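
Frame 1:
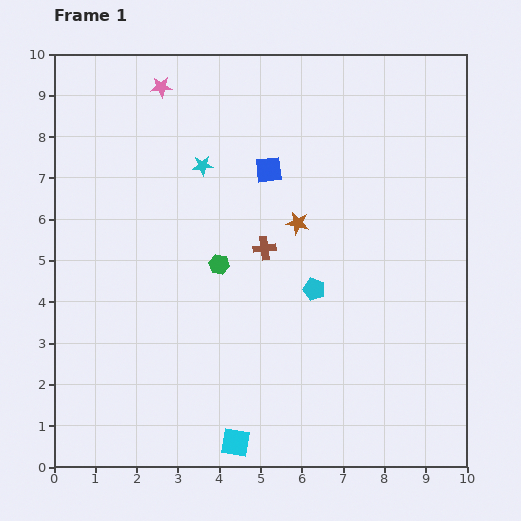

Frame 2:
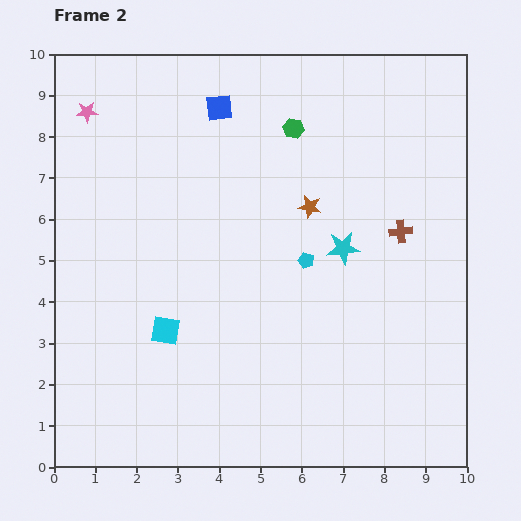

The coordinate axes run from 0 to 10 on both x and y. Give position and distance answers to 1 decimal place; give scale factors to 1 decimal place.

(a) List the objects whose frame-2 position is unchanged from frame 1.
none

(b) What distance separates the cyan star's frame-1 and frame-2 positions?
3.9

The cyan star moved from (3.6, 7.3) to (7.0, 5.3), a distance of √(3.4² + 2.0²) ≈ 3.9.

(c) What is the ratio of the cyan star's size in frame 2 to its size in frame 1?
1.6×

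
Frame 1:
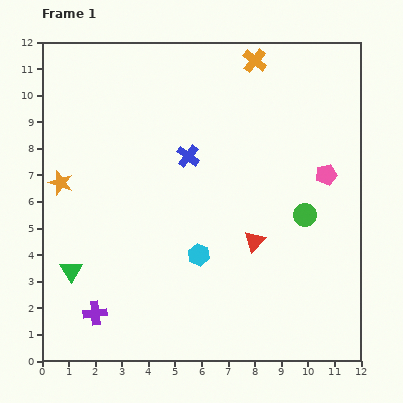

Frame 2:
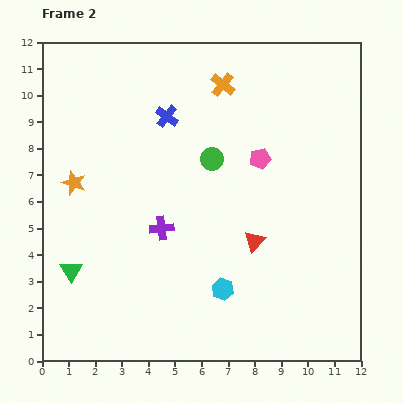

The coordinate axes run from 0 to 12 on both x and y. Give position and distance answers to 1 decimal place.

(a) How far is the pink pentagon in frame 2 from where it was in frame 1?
2.6

The pink pentagon moved from (10.7, 7.0) to (8.2, 7.6), a distance of √(2.5² + 0.6²) ≈ 2.6.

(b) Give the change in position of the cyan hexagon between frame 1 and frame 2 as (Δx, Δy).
(0.9, -1.3)

The cyan hexagon was at (5.9, 4.0) in frame 1 and (6.8, 2.7) in frame 2.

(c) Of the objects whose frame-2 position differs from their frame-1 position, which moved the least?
the orange star

(moved 0.5)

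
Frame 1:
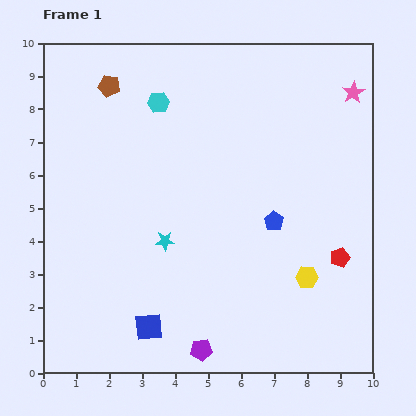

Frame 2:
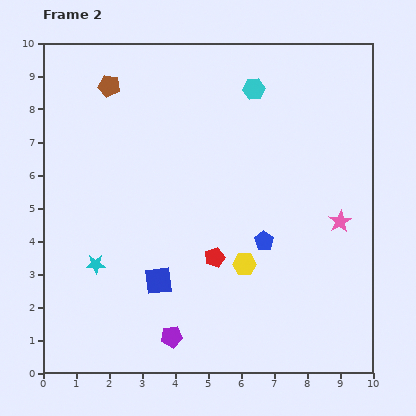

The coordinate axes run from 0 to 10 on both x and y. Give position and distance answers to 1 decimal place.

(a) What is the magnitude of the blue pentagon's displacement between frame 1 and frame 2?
0.7

The blue pentagon moved from (7.0, 4.6) to (6.7, 4.0), a distance of √(0.3² + 0.6²) ≈ 0.7.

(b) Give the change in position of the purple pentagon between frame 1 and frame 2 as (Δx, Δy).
(-0.9, 0.4)

The purple pentagon was at (4.8, 0.7) in frame 1 and (3.9, 1.1) in frame 2.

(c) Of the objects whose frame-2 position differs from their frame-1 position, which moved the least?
the blue pentagon

(moved 0.7)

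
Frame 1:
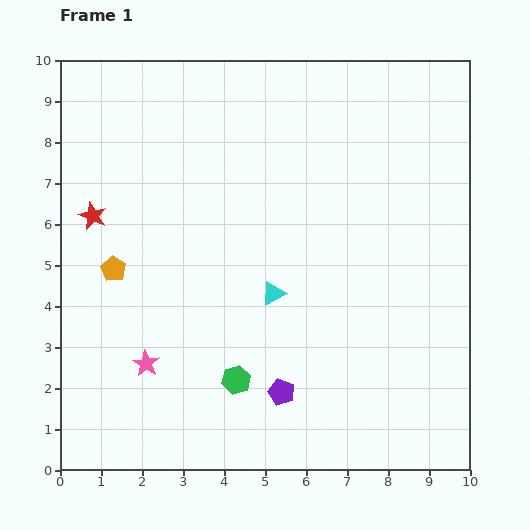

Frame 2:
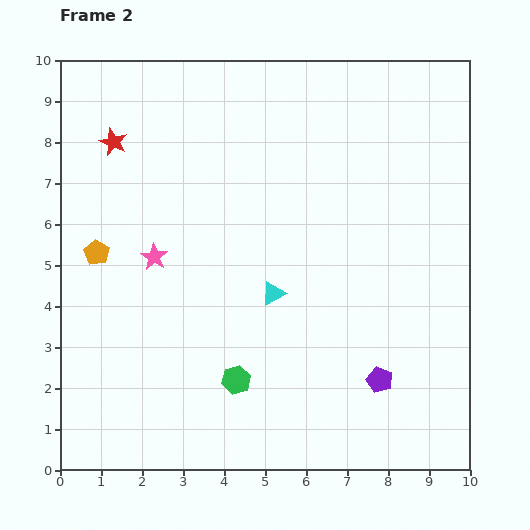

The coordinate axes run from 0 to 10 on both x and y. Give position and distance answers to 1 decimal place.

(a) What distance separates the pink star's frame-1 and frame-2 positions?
2.6

The pink star moved from (2.1, 2.6) to (2.3, 5.2), a distance of √(0.2² + 2.6²) ≈ 2.6.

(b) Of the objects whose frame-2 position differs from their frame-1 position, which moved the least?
the orange pentagon

(moved 0.6)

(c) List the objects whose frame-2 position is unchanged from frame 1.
the green hexagon, the cyan triangle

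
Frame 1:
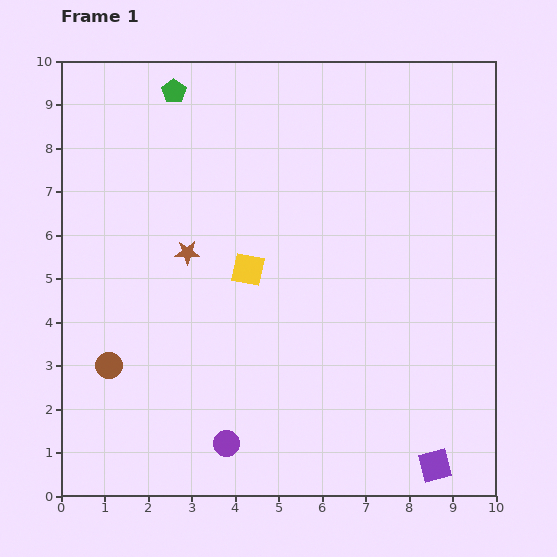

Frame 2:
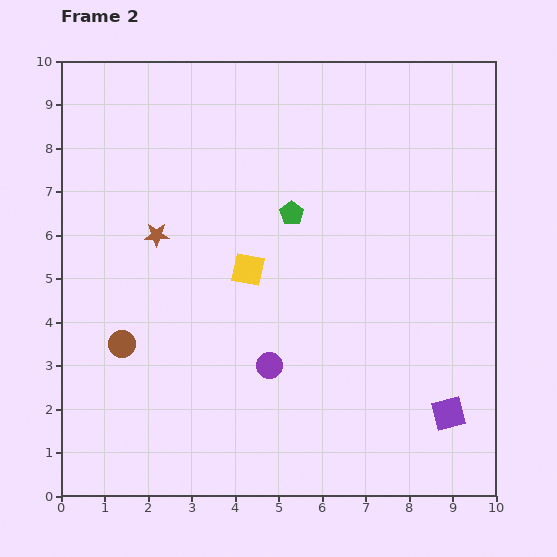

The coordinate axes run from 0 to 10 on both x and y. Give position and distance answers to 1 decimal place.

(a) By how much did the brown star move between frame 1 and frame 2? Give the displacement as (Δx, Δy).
(-0.7, 0.4)

The brown star was at (2.9, 5.6) in frame 1 and (2.2, 6.0) in frame 2.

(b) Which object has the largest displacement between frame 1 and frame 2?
the green pentagon

(moved 3.9; next 2.1)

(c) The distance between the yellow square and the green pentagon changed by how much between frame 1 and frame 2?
-2.8

Distance in frame 1: 4.4. Distance in frame 2: 1.6.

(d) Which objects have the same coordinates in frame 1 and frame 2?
the yellow square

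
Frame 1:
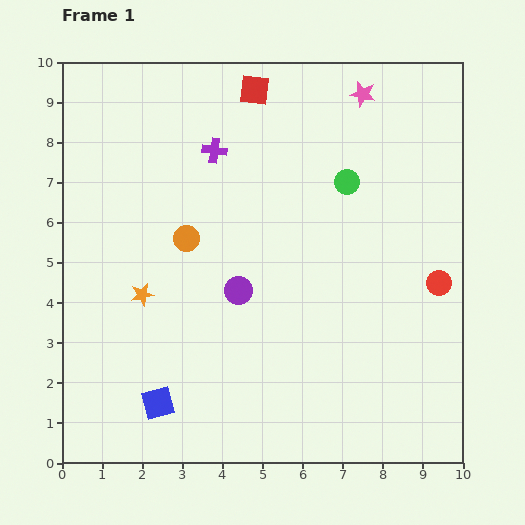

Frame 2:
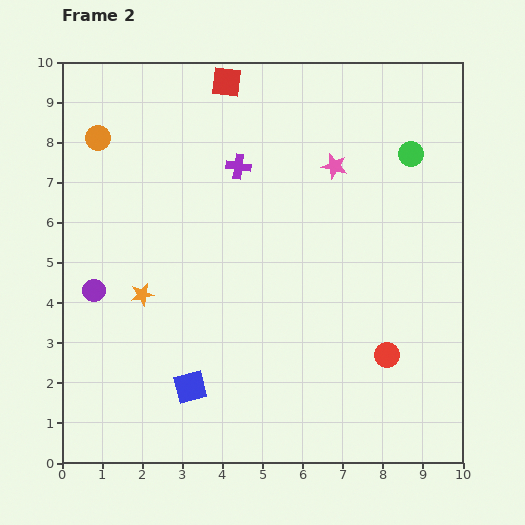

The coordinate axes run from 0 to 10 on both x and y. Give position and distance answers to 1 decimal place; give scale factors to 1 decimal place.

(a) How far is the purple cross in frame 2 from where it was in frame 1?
0.7

The purple cross moved from (3.8, 7.8) to (4.4, 7.4), a distance of √(0.6² + 0.4²) ≈ 0.7.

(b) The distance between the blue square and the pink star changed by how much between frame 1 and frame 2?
-2.6

Distance in frame 1: 9.2. Distance in frame 2: 6.6.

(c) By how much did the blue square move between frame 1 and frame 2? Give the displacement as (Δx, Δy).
(0.8, 0.4)

The blue square was at (2.4, 1.5) in frame 1 and (3.2, 1.9) in frame 2.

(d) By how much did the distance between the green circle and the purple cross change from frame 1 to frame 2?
+0.9

Distance in frame 1: 3.4. Distance in frame 2: 4.3.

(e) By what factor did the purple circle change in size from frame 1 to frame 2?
0.8×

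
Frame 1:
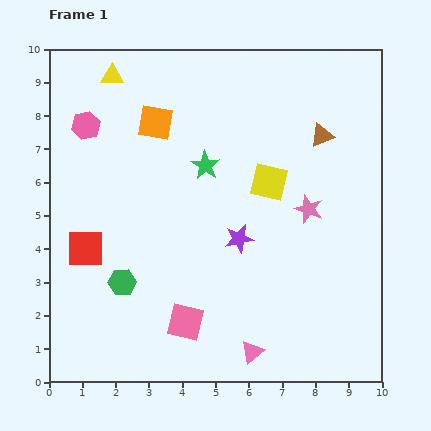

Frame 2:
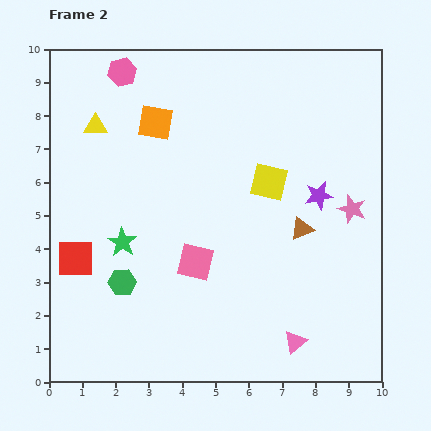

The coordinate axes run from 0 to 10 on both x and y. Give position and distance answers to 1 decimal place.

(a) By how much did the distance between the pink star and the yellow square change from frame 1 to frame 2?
+1.2

Distance in frame 1: 1.4. Distance in frame 2: 2.6.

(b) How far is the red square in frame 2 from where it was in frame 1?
0.4

The red square moved from (1.1, 4.0) to (0.8, 3.7), a distance of √(0.3² + 0.3²) ≈ 0.4.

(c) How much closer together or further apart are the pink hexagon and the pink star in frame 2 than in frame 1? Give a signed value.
+0.8

Distance in frame 1: 7.2. Distance in frame 2: 8.0.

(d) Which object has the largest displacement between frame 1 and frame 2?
the green star

(moved 3.4; next 2.9)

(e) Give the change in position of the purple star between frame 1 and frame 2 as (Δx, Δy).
(2.4, 1.3)

The purple star was at (5.7, 4.3) in frame 1 and (8.1, 5.6) in frame 2.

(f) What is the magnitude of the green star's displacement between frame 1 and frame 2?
3.4

The green star moved from (4.7, 6.5) to (2.2, 4.2), a distance of √(2.5² + 2.3²) ≈ 3.4.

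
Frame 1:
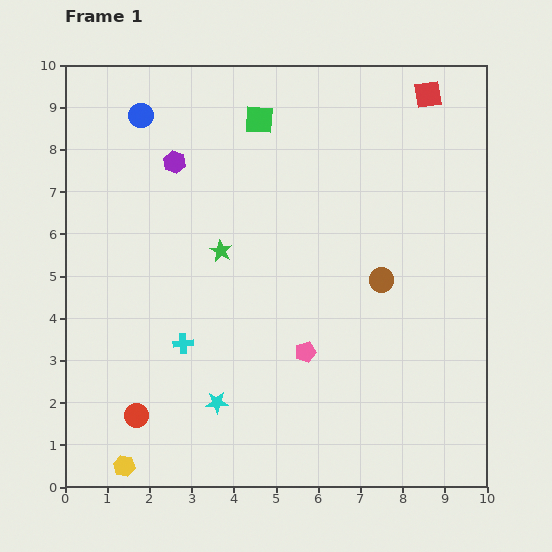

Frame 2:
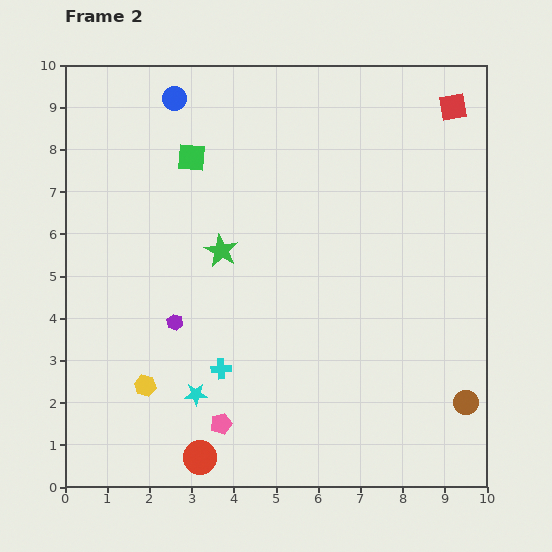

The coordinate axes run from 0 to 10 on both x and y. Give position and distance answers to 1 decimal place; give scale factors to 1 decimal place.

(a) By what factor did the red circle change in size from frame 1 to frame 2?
1.4×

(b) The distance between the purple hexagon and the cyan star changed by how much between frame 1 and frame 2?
-4.0

Distance in frame 1: 5.8. Distance in frame 2: 1.8.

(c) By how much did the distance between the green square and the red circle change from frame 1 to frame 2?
-0.5

Distance in frame 1: 7.6. Distance in frame 2: 7.1.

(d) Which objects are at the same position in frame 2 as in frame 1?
the green star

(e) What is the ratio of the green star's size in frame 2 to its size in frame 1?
1.5×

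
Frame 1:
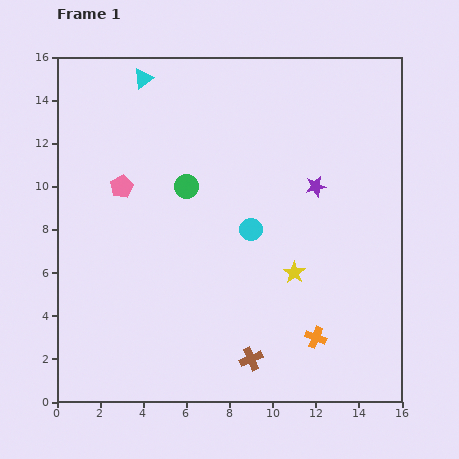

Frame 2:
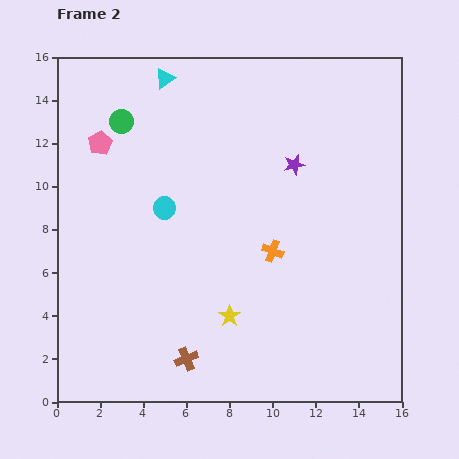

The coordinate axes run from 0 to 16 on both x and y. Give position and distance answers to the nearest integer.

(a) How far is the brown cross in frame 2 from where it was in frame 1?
3

The brown cross moved from (9, 2) to (6, 2), a distance of √(3² + 0²) ≈ 3.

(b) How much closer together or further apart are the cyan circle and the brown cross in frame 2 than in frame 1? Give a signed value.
+1

Distance in frame 1: 6. Distance in frame 2: 7.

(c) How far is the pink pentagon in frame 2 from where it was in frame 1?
2

The pink pentagon moved from (3, 10) to (2, 12), a distance of √(1² + 2²) ≈ 2.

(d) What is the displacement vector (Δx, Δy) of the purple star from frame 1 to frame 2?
(-1, 1)

The purple star was at (12, 10) in frame 1 and (11, 11) in frame 2.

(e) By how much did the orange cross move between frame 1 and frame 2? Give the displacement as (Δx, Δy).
(-2, 4)

The orange cross was at (12, 3) in frame 1 and (10, 7) in frame 2.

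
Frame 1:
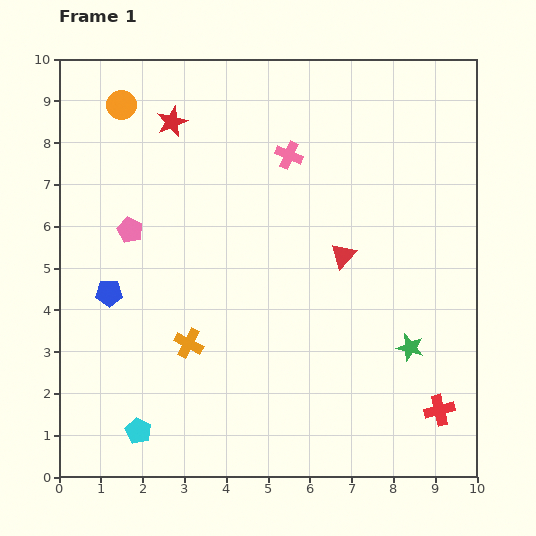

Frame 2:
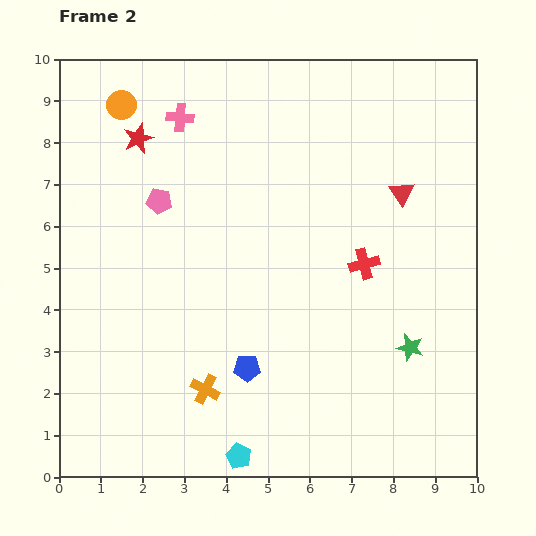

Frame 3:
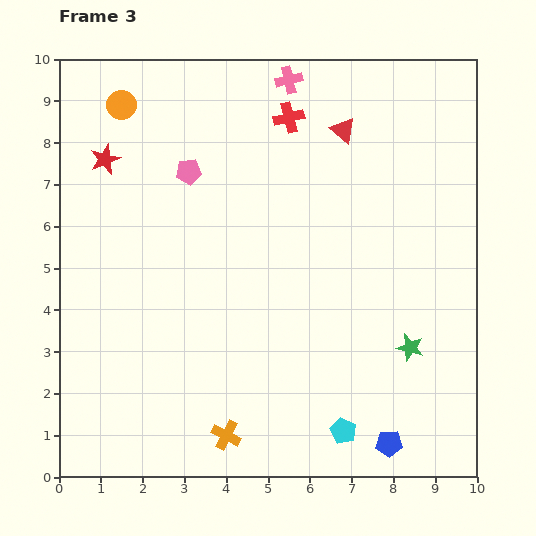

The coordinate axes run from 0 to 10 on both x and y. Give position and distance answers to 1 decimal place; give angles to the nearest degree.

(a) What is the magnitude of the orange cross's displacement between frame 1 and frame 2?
1.2

The orange cross moved from (3.1, 3.2) to (3.5, 2.1), a distance of √(0.4² + 1.1²) ≈ 1.2.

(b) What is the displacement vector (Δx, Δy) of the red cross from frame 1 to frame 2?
(-1.8, 3.5)

The red cross was at (9.1, 1.6) in frame 1 and (7.3, 5.1) in frame 2.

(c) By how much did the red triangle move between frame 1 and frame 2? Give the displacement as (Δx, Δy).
(1.4, 1.5)

The red triangle was at (6.8, 5.3) in frame 1 and (8.2, 6.8) in frame 2.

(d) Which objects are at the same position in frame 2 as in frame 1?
the green star, the orange circle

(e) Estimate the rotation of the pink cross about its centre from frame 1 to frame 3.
37° counter-clockwise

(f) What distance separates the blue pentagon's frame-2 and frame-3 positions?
3.8

The blue pentagon moved from (4.5, 2.6) to (7.9, 0.8), a distance of √(3.4² + 1.8²) ≈ 3.8.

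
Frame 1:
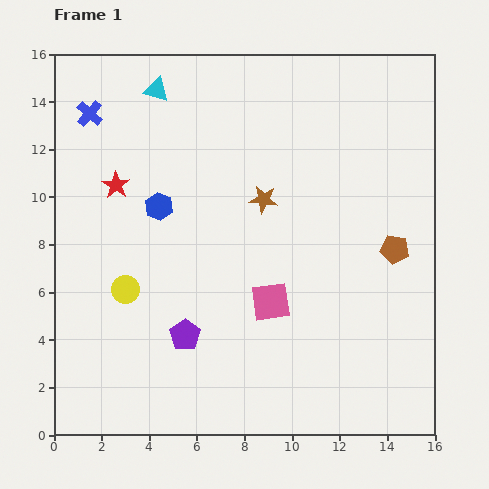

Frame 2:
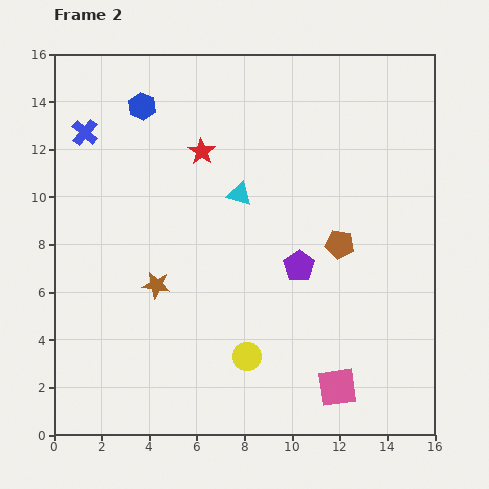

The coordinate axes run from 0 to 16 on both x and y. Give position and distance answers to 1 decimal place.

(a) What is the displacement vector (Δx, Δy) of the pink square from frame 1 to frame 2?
(2.8, -3.6)

The pink square was at (9.1, 5.6) in frame 1 and (11.9, 2.0) in frame 2.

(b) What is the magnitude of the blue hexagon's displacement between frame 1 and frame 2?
4.3

The blue hexagon moved from (4.4, 9.6) to (3.7, 13.8), a distance of √(0.7² + 4.2²) ≈ 4.3.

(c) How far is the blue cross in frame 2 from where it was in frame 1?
0.8

The blue cross moved from (1.5, 13.5) to (1.3, 12.7), a distance of √(0.2² + 0.8²) ≈ 0.8.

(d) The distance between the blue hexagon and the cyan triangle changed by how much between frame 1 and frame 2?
+0.6

Distance in frame 1: 4.9. Distance in frame 2: 5.5.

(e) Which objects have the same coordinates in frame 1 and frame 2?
none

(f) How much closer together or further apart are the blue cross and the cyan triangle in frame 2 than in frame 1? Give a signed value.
+4.0

Distance in frame 1: 3.0. Distance in frame 2: 7.0.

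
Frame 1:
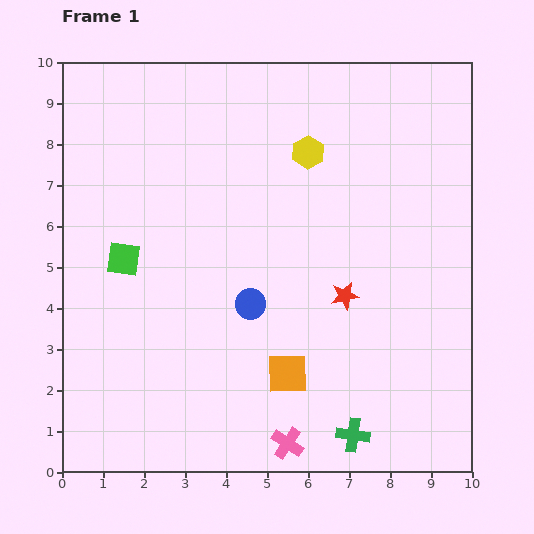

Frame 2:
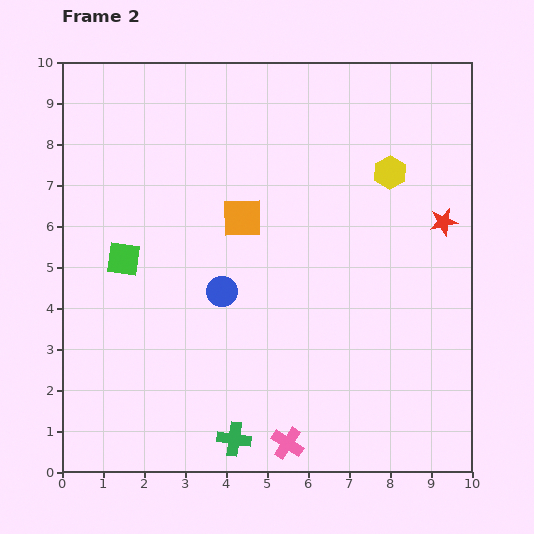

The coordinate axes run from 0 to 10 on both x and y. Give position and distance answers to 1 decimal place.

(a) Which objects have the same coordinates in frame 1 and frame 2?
the green square, the pink cross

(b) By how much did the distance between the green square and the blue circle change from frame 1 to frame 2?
-0.8

Distance in frame 1: 3.3. Distance in frame 2: 2.5.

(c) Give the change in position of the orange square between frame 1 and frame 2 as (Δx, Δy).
(-1.1, 3.8)

The orange square was at (5.5, 2.4) in frame 1 and (4.4, 6.2) in frame 2.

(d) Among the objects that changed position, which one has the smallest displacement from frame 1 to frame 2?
the blue circle

(moved 0.8)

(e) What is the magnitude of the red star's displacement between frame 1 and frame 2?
3.0

The red star moved from (6.9, 4.3) to (9.3, 6.1), a distance of √(2.4² + 1.8²) ≈ 3.0.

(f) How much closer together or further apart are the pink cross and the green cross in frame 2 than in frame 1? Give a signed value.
-0.3

Distance in frame 1: 1.6. Distance in frame 2: 1.3.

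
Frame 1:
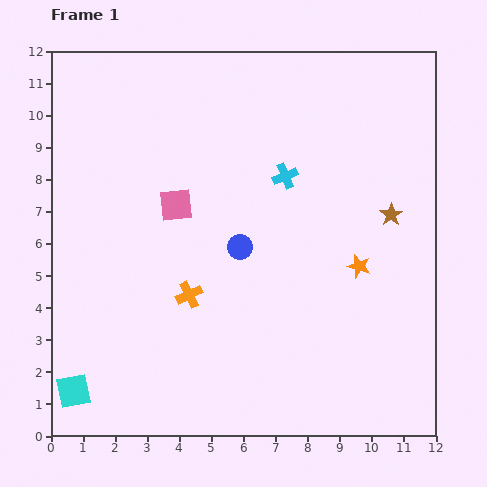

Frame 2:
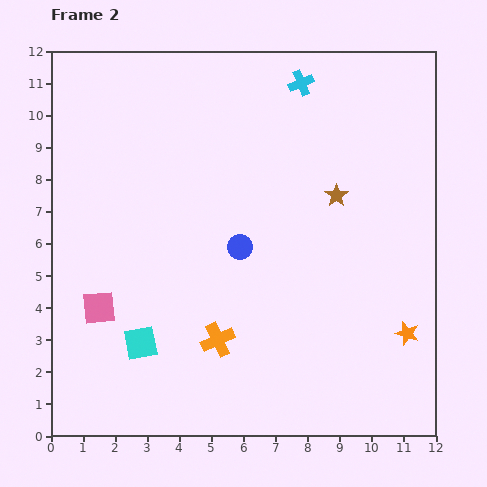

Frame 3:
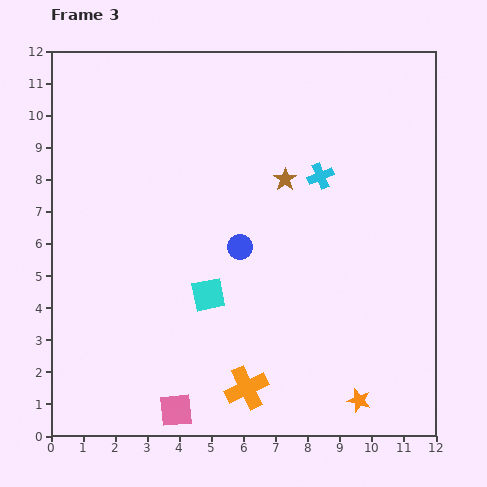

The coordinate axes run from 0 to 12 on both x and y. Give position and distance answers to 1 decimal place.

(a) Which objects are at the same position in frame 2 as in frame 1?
the blue circle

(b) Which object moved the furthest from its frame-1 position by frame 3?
the pink square

(moved 6.4; next 5.2)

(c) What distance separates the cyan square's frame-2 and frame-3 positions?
2.6

The cyan square moved from (2.8, 2.9) to (4.9, 4.4), a distance of √(2.1² + 1.5²) ≈ 2.6.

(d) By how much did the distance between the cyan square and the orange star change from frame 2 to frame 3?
-2.6

Distance in frame 2: 8.3. Distance in frame 3: 5.7.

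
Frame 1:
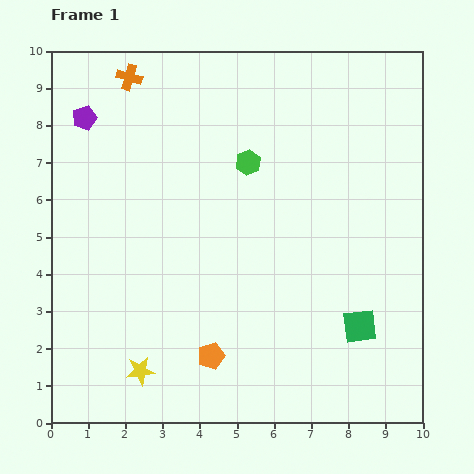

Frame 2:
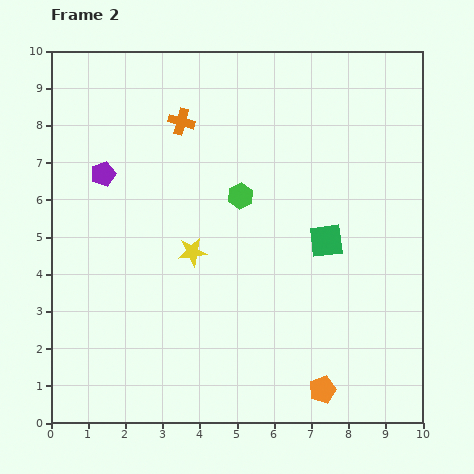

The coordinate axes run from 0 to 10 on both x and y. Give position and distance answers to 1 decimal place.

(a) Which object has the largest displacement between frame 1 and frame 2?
the yellow star

(moved 3.5; next 3.1)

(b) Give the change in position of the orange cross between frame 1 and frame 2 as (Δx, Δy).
(1.4, -1.2)

The orange cross was at (2.1, 9.3) in frame 1 and (3.5, 8.1) in frame 2.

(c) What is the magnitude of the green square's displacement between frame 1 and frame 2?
2.5

The green square moved from (8.3, 2.6) to (7.4, 4.9), a distance of √(0.9² + 2.3²) ≈ 2.5.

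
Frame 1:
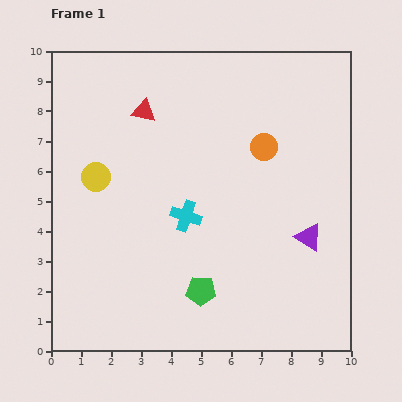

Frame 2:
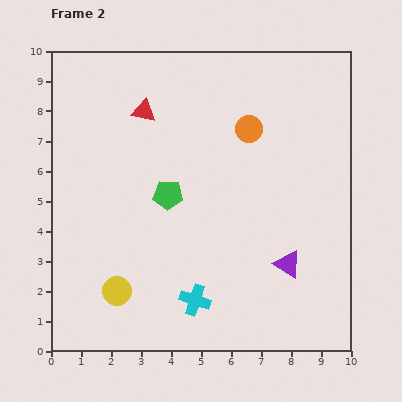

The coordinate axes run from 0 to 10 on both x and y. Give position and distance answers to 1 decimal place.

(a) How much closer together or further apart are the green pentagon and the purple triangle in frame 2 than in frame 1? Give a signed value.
+0.6

Distance in frame 1: 4.0. Distance in frame 2: 4.6.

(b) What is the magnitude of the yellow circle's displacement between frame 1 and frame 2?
3.9

The yellow circle moved from (1.5, 5.8) to (2.2, 2.0), a distance of √(0.7² + 3.8²) ≈ 3.9.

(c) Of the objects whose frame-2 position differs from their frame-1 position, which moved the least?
the orange circle

(moved 0.8)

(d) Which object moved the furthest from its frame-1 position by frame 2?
the yellow circle

(moved 3.9; next 3.4)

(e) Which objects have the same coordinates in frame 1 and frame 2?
the red triangle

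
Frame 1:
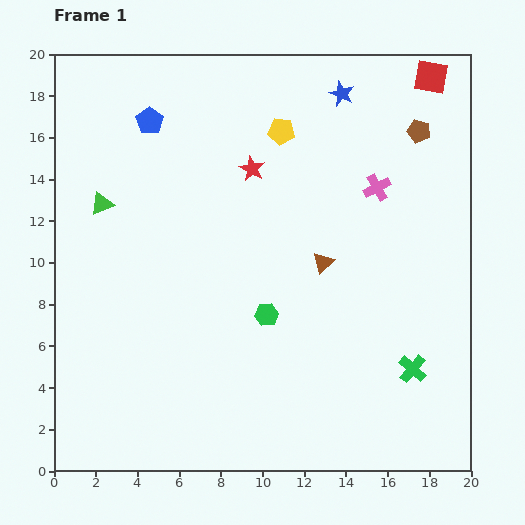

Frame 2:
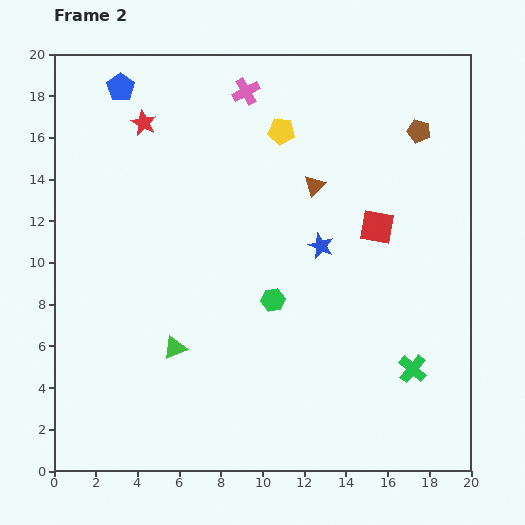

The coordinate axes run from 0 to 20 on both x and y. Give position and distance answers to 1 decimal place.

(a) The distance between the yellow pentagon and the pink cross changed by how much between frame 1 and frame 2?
-2.8

Distance in frame 1: 5.3. Distance in frame 2: 2.5.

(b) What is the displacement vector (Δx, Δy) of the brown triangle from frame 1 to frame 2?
(-0.4, 3.7)

The brown triangle was at (12.9, 10.0) in frame 1 and (12.5, 13.7) in frame 2.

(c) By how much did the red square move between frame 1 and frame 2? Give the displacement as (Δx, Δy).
(-2.6, -7.2)

The red square was at (18.1, 18.9) in frame 1 and (15.5, 11.7) in frame 2.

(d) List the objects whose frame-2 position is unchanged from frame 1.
the yellow pentagon, the green cross, the brown pentagon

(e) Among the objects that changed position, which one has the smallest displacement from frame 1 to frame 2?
the green hexagon

(moved 0.8)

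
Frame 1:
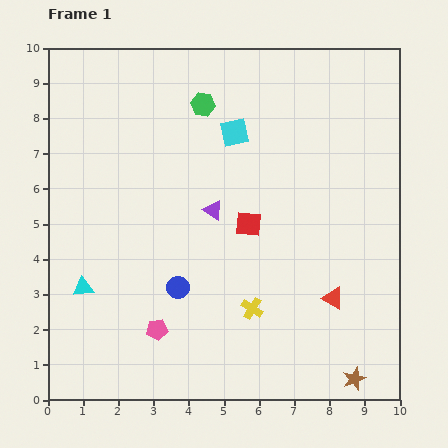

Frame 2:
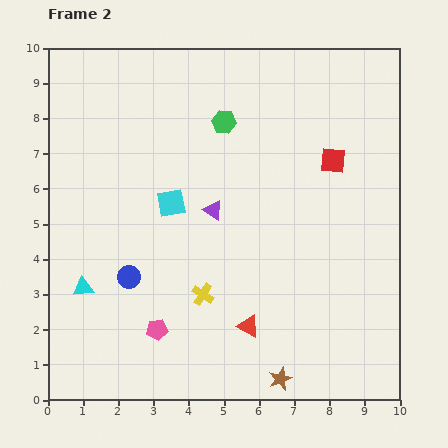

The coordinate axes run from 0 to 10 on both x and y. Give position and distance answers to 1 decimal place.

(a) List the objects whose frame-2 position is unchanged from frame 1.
the purple triangle, the cyan triangle, the pink pentagon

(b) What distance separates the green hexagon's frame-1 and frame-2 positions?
0.8

The green hexagon moved from (4.4, 8.4) to (5.0, 7.9), a distance of √(0.6² + 0.5²) ≈ 0.8.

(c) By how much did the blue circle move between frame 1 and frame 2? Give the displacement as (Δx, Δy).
(-1.4, 0.3)

The blue circle was at (3.7, 3.2) in frame 1 and (2.3, 3.5) in frame 2.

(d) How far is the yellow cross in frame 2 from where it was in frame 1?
1.5

The yellow cross moved from (5.8, 2.6) to (4.4, 3.0), a distance of √(1.4² + 0.4²) ≈ 1.5.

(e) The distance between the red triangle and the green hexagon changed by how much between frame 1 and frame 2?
-0.8

Distance in frame 1: 6.6. Distance in frame 2: 5.8.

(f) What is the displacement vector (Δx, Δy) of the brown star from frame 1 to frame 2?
(-2.1, 0.0)

The brown star was at (8.7, 0.6) in frame 1 and (6.6, 0.6) in frame 2.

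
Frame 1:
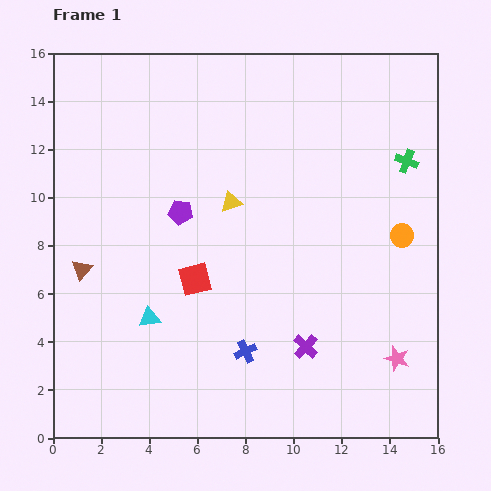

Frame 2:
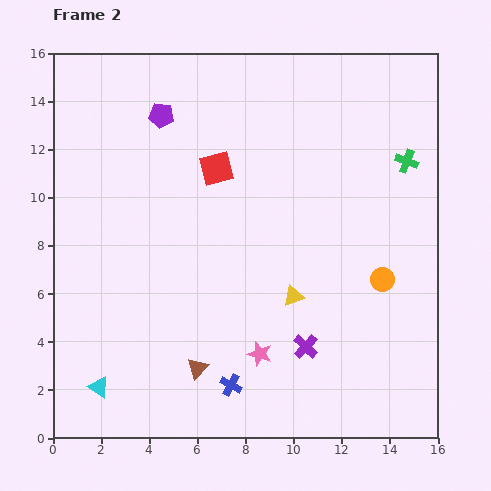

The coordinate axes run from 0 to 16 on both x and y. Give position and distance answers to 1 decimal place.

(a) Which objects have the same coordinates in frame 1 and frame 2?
the purple cross, the green cross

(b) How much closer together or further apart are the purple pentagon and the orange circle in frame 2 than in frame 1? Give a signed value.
+2.1

Distance in frame 1: 9.3. Distance in frame 2: 11.4.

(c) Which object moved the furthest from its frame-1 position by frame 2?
the brown triangle

(moved 6.3; next 5.7)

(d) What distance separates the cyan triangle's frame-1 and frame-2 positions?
3.6

The cyan triangle moved from (4.0, 5.0) to (1.9, 2.1), a distance of √(2.1² + 2.9²) ≈ 3.6.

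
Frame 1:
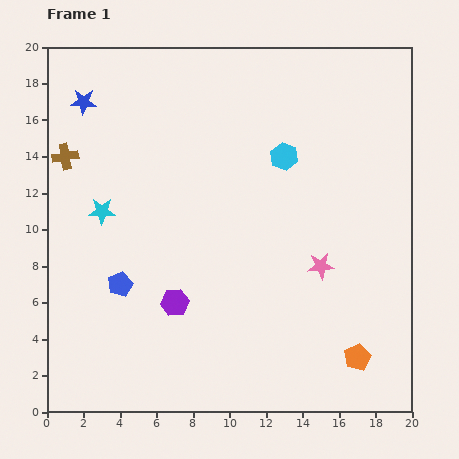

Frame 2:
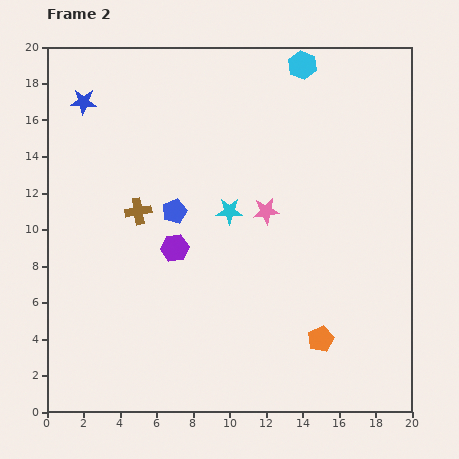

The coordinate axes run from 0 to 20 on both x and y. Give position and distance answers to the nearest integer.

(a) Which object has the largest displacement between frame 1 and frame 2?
the cyan star

(moved 7; next 5)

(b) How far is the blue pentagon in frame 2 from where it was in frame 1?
5

The blue pentagon moved from (4, 7) to (7, 11), a distance of √(3² + 4²) ≈ 5.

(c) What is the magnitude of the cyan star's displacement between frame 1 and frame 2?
7

The cyan star moved from (3, 11) to (10, 11), a distance of √(7² + 0²) ≈ 7.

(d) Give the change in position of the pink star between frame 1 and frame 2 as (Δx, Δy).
(-3, 3)

The pink star was at (15, 8) in frame 1 and (12, 11) in frame 2.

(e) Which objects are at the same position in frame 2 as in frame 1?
the blue star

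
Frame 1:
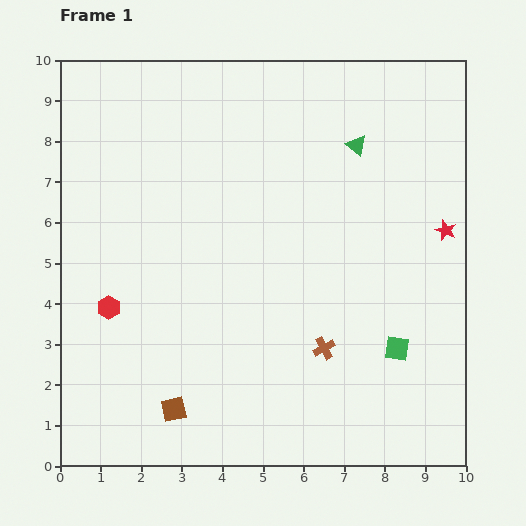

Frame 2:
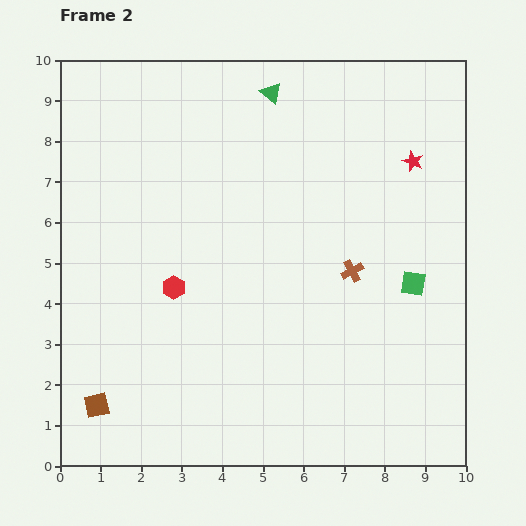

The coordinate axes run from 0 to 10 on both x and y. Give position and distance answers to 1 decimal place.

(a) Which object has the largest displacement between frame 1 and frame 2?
the green triangle

(moved 2.5; next 2.0)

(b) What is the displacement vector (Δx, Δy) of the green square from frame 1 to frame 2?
(0.4, 1.6)

The green square was at (8.3, 2.9) in frame 1 and (8.7, 4.5) in frame 2.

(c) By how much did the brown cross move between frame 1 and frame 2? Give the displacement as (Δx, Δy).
(0.7, 1.9)

The brown cross was at (6.5, 2.9) in frame 1 and (7.2, 4.8) in frame 2.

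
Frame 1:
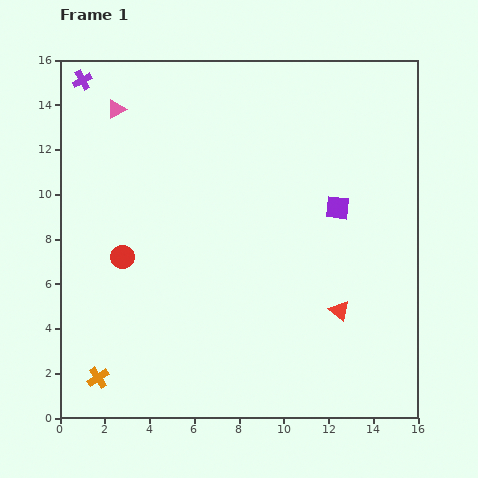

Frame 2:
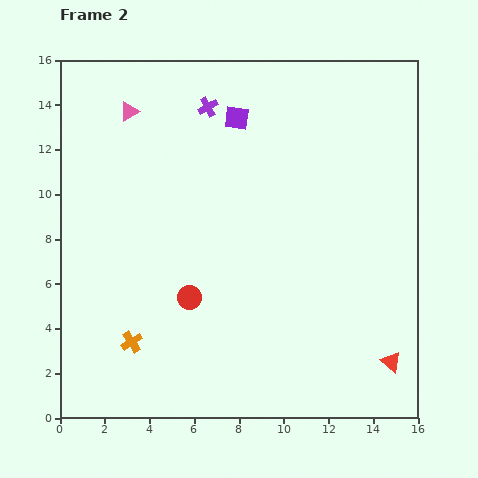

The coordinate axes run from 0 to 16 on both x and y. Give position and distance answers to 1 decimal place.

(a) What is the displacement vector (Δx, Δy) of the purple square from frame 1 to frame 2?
(-4.5, 4.0)

The purple square was at (12.4, 9.4) in frame 1 and (7.9, 13.4) in frame 2.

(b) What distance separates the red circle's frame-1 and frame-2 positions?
3.5

The red circle moved from (2.8, 7.2) to (5.8, 5.4), a distance of √(3.0² + 1.8²) ≈ 3.5.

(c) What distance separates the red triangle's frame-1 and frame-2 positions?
3.3

The red triangle moved from (12.5, 4.8) to (14.8, 2.5), a distance of √(2.3² + 2.3²) ≈ 3.3.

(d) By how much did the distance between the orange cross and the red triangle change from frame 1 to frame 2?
+0.4

Distance in frame 1: 11.2. Distance in frame 2: 11.6.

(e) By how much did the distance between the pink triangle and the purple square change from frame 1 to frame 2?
-6.0

Distance in frame 1: 10.8. Distance in frame 2: 4.8.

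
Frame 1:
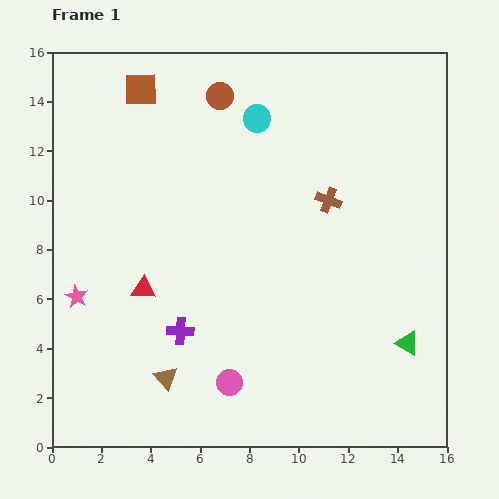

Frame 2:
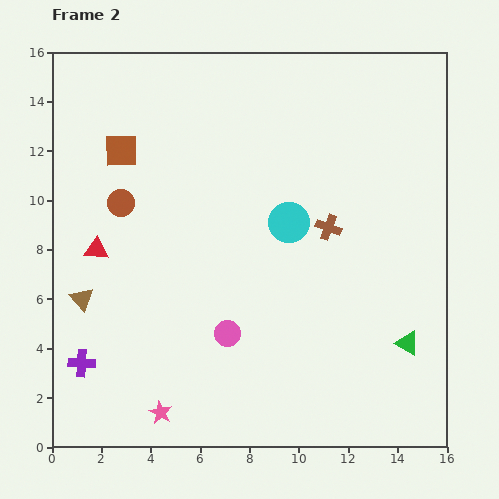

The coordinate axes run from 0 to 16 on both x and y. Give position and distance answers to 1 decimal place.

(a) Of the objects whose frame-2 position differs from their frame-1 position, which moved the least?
the brown cross

(moved 1.1)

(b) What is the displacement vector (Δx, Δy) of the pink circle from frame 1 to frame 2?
(-0.1, 2.0)

The pink circle was at (7.2, 2.6) in frame 1 and (7.1, 4.6) in frame 2.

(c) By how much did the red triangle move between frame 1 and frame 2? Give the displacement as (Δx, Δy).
(-1.9, 1.6)

The red triangle was at (3.7, 6.4) in frame 1 and (1.8, 8.0) in frame 2.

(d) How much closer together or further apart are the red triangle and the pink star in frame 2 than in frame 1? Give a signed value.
+4.4

Distance in frame 1: 2.7. Distance in frame 2: 7.1.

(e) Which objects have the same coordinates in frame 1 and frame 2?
the green triangle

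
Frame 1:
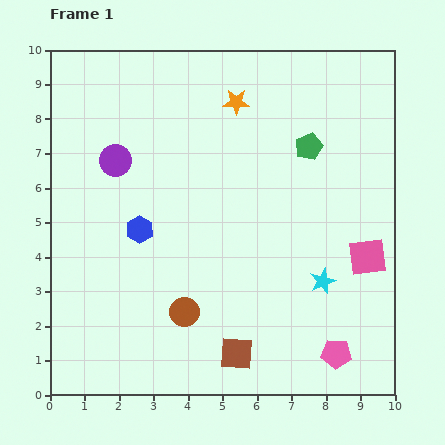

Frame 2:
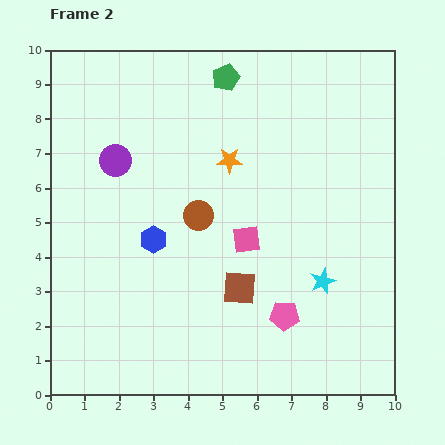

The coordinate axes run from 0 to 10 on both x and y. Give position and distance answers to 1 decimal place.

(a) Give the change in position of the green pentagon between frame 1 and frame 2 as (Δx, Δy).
(-2.4, 2.0)

The green pentagon was at (7.5, 7.2) in frame 1 and (5.1, 9.2) in frame 2.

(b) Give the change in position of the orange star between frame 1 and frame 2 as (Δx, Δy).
(-0.2, -1.7)

The orange star was at (5.4, 8.5) in frame 1 and (5.2, 6.8) in frame 2.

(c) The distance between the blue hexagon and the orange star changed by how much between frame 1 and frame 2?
-1.4

Distance in frame 1: 4.6. Distance in frame 2: 3.2.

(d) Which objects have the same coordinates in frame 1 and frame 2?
the cyan star, the purple circle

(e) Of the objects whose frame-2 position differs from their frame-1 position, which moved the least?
the blue hexagon

(moved 0.5)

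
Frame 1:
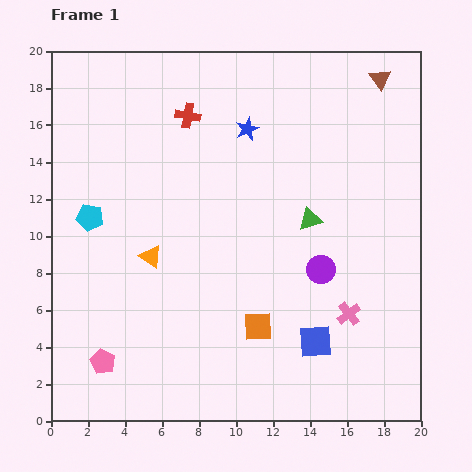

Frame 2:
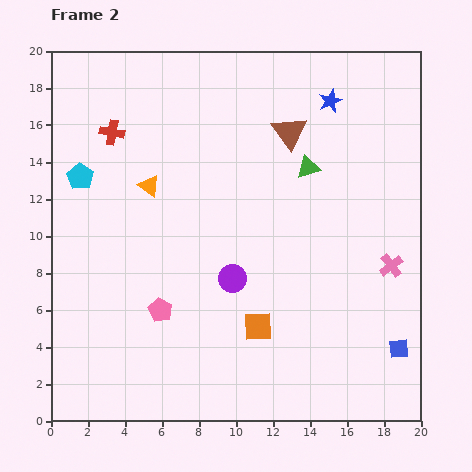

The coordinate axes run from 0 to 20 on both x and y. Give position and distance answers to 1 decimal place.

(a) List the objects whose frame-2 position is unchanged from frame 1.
the orange square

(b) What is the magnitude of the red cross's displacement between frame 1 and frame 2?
4.2

The red cross moved from (7.4, 16.5) to (3.3, 15.6), a distance of √(4.1² + 0.9²) ≈ 4.2.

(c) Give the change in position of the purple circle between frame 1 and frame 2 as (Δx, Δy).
(-4.8, -0.5)

The purple circle was at (14.6, 8.2) in frame 1 and (9.8, 7.7) in frame 2.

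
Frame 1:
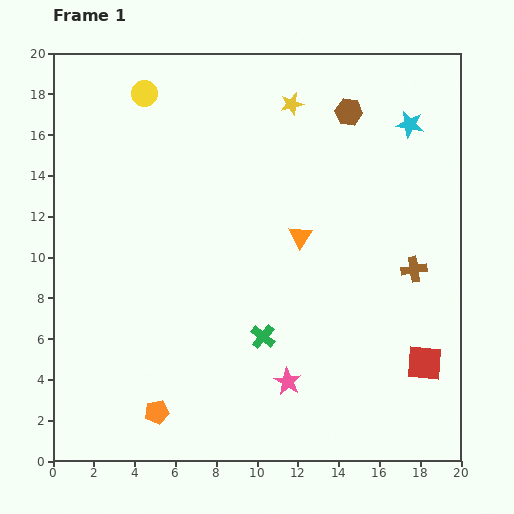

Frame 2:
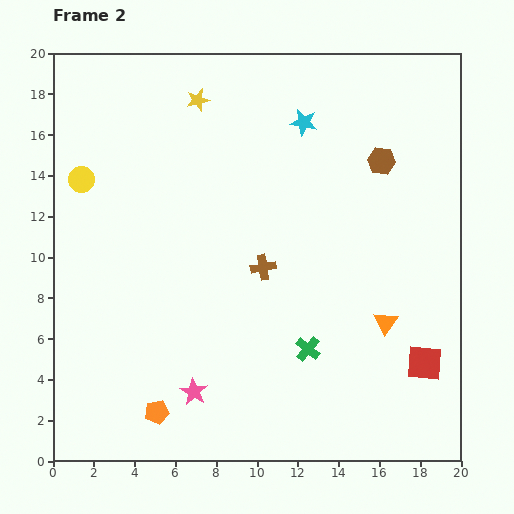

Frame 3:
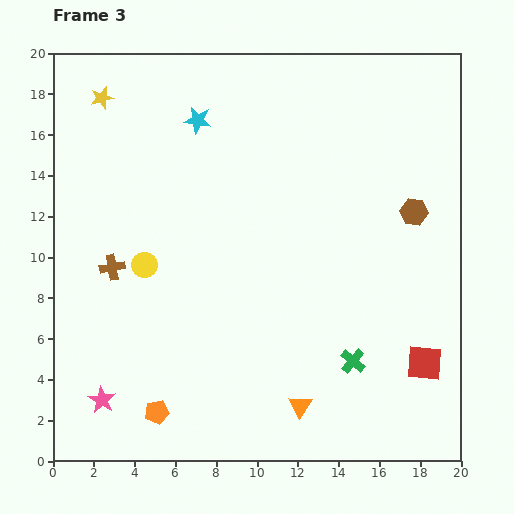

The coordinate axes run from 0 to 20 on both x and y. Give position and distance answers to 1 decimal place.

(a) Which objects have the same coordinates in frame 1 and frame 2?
the red square, the orange pentagon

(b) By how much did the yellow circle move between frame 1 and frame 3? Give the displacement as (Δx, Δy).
(0.0, -8.4)

The yellow circle was at (4.5, 18.0) in frame 1 and (4.5, 9.6) in frame 3.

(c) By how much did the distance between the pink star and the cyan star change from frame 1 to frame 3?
+0.5

Distance in frame 1: 14.0. Distance in frame 3: 14.5.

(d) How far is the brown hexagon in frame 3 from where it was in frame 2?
3.0

The brown hexagon moved from (16.1, 14.7) to (17.7, 12.2), a distance of √(1.6² + 2.5²) ≈ 3.0.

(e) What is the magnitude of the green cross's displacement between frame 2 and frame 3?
2.3

The green cross moved from (12.5, 5.5) to (14.7, 4.9), a distance of √(2.2² + 0.6²) ≈ 2.3.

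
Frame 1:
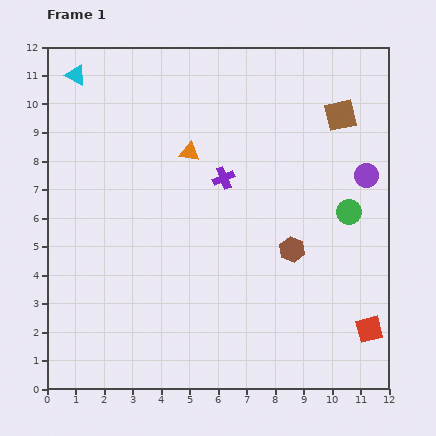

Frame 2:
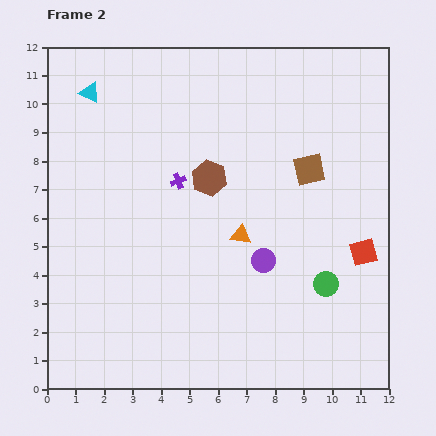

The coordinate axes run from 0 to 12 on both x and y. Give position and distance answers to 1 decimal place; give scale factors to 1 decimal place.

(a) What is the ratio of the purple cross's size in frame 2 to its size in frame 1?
0.7×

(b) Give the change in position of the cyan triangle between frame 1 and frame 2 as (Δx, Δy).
(0.5, -0.6)

The cyan triangle was at (1.0, 11.0) in frame 1 and (1.5, 10.4) in frame 2.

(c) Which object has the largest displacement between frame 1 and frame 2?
the purple circle

(moved 4.7; next 3.8)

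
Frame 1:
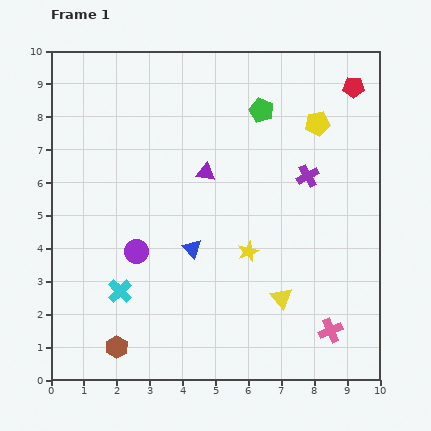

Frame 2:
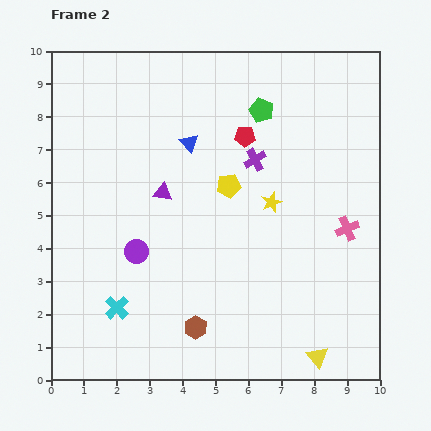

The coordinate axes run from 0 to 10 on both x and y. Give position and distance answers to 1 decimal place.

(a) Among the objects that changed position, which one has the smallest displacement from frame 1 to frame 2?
the cyan cross

(moved 0.5)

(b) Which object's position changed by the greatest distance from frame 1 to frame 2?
the red pentagon

(moved 3.6; next 3.3)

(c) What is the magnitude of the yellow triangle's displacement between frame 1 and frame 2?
2.1

The yellow triangle moved from (7.0, 2.5) to (8.1, 0.7), a distance of √(1.1² + 1.8²) ≈ 2.1.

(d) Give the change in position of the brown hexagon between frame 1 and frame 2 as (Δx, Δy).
(2.4, 0.6)

The brown hexagon was at (2.0, 1.0) in frame 1 and (4.4, 1.6) in frame 2.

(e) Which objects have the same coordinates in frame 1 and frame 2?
the purple circle, the green pentagon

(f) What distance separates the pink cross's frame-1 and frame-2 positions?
3.1

The pink cross moved from (8.5, 1.5) to (9.0, 4.6), a distance of √(0.5² + 3.1²) ≈ 3.1.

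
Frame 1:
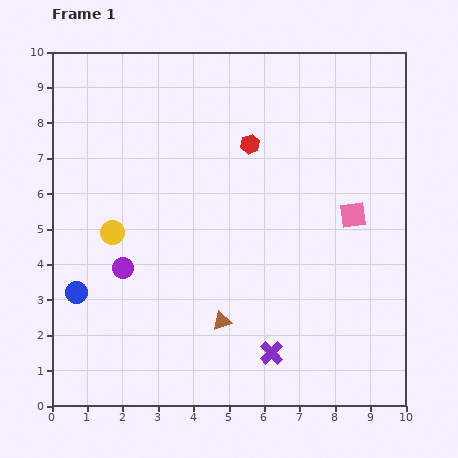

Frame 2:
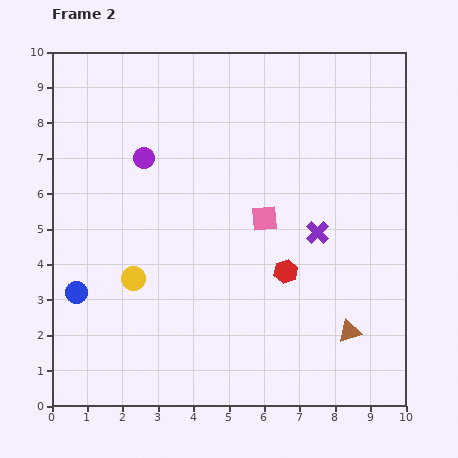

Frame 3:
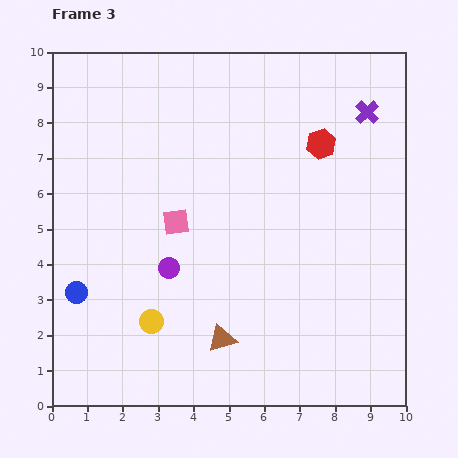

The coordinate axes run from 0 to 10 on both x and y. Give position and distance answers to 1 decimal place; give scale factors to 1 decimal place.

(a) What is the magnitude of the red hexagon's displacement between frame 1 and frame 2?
3.7

The red hexagon moved from (5.6, 7.4) to (6.6, 3.8), a distance of √(1.0² + 3.6²) ≈ 3.7.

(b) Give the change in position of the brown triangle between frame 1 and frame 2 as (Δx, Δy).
(3.6, -0.3)

The brown triangle was at (4.8, 2.4) in frame 1 and (8.4, 2.1) in frame 2.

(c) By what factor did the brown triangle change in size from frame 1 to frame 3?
1.5×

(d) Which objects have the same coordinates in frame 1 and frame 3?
the blue circle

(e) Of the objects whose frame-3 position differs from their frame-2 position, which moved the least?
the yellow circle

(moved 1.3)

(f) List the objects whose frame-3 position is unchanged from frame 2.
the blue circle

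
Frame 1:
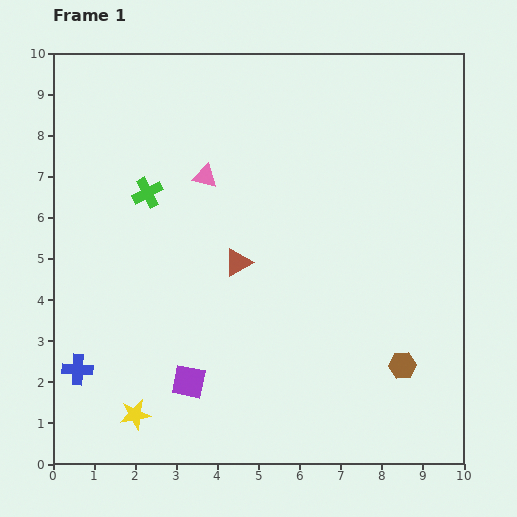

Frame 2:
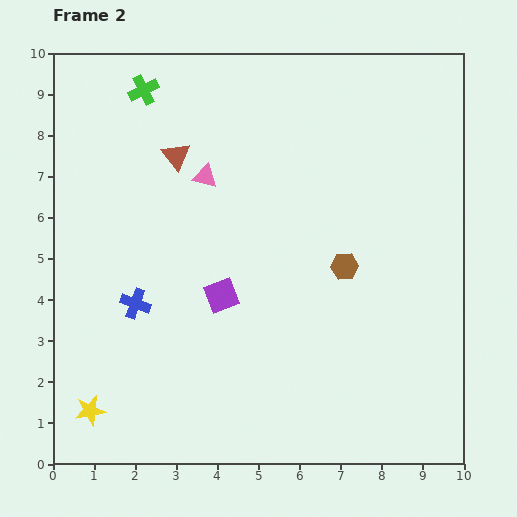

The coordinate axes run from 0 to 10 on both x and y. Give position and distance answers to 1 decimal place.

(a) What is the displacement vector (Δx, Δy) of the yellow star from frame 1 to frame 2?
(-1.1, 0.1)

The yellow star was at (2.0, 1.2) in frame 1 and (0.9, 1.3) in frame 2.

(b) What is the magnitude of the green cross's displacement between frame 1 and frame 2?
2.5

The green cross moved from (2.3, 6.6) to (2.2, 9.1), a distance of √(0.1² + 2.5²) ≈ 2.5.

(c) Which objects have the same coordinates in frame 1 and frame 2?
the pink triangle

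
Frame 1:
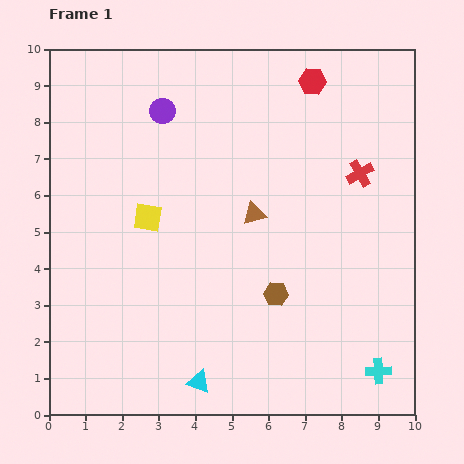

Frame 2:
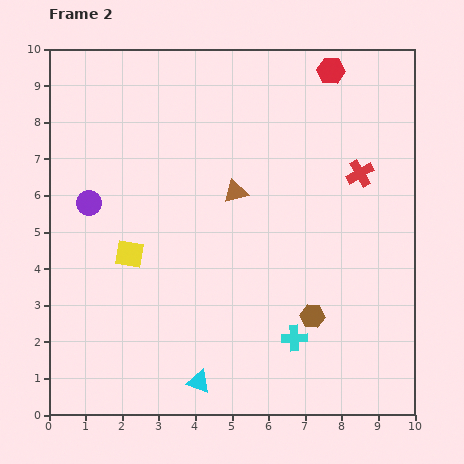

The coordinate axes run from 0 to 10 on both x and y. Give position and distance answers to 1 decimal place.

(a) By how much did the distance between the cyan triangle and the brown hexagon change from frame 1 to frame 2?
+0.4

Distance in frame 1: 3.2. Distance in frame 2: 3.6.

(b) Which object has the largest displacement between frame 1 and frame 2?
the purple circle

(moved 3.2; next 2.5)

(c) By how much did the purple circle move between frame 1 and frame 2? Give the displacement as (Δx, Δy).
(-2.0, -2.5)

The purple circle was at (3.1, 8.3) in frame 1 and (1.1, 5.8) in frame 2.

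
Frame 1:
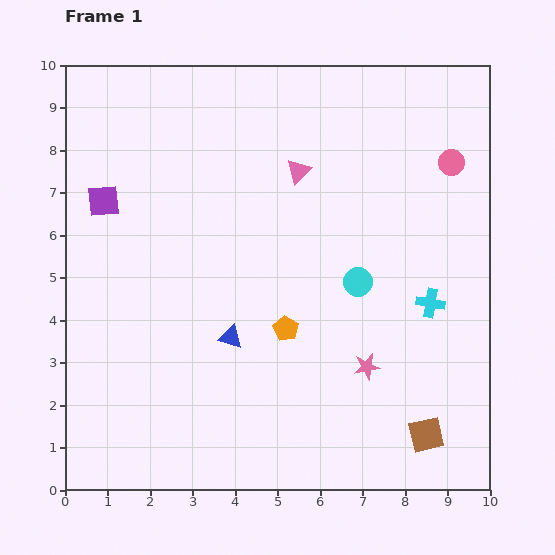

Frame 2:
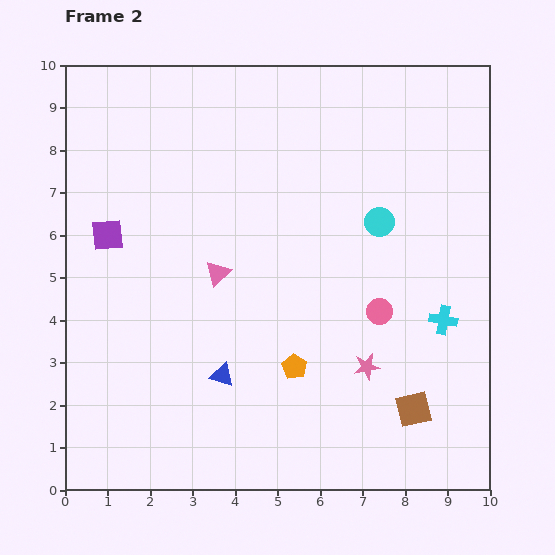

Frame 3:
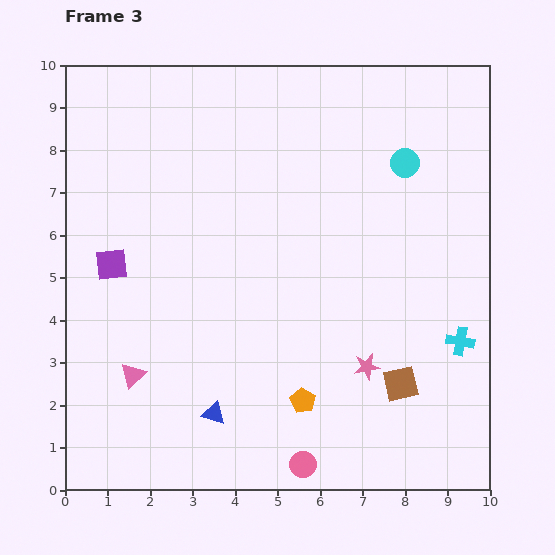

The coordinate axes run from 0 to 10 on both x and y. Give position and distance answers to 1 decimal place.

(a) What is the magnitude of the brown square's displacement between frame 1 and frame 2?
0.7

The brown square moved from (8.5, 1.3) to (8.2, 1.9), a distance of √(0.3² + 0.6²) ≈ 0.7.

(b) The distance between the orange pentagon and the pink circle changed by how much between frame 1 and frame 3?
-4.0

Distance in frame 1: 5.5. Distance in frame 3: 1.5.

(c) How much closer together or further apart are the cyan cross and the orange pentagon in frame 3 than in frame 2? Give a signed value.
+0.3

Distance in frame 2: 3.7. Distance in frame 3: 4.0.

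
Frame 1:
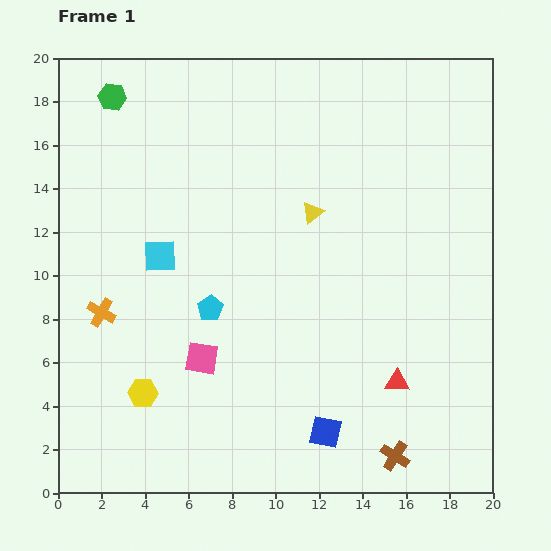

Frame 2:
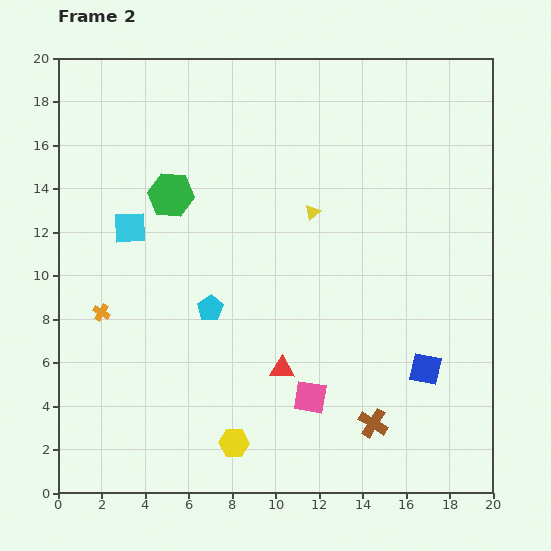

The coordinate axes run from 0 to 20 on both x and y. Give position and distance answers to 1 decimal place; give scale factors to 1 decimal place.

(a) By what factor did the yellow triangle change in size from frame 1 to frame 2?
0.7×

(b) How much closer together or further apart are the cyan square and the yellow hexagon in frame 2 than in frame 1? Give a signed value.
+4.6

Distance in frame 1: 6.4. Distance in frame 2: 11.0.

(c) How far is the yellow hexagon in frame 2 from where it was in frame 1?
4.8

The yellow hexagon moved from (3.9, 4.6) to (8.1, 2.3), a distance of √(4.2² + 2.3²) ≈ 4.8.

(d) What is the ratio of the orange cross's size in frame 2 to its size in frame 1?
0.6×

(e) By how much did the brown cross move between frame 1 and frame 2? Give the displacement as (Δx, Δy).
(-1.0, 1.5)

The brown cross was at (15.5, 1.7) in frame 1 and (14.5, 3.2) in frame 2.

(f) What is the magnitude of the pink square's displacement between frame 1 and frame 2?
5.3

The pink square moved from (6.6, 6.2) to (11.6, 4.4), a distance of √(5.0² + 1.8²) ≈ 5.3.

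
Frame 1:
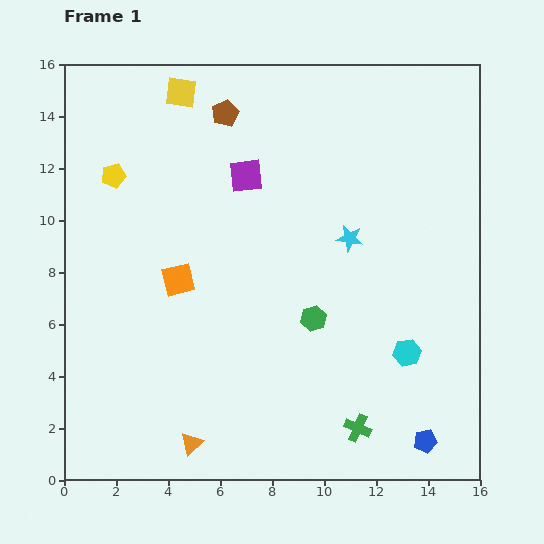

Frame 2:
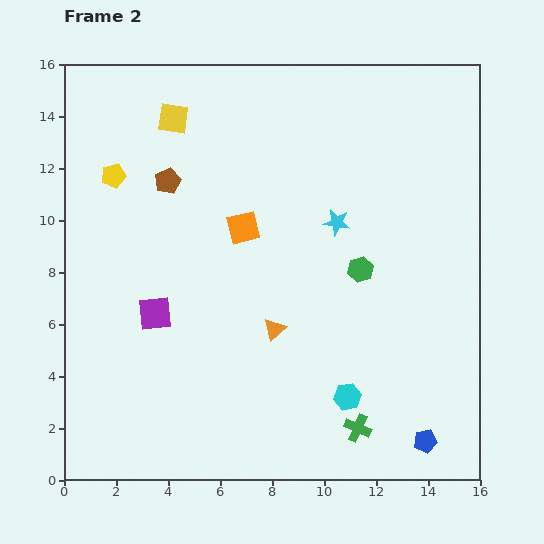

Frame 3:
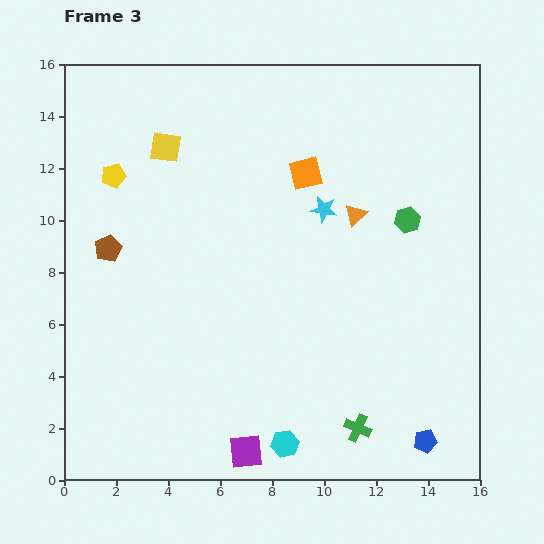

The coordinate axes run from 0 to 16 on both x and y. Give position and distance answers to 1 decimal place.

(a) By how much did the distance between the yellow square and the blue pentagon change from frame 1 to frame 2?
-0.7

Distance in frame 1: 16.4. Distance in frame 2: 15.7.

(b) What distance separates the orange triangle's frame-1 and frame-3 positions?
10.8

The orange triangle moved from (4.9, 1.4) to (11.2, 10.2), a distance of √(6.3² + 8.8²) ≈ 10.8.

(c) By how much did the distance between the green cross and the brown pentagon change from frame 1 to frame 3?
-1.3

Distance in frame 1: 13.1. Distance in frame 3: 11.8.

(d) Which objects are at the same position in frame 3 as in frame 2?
the green cross, the blue pentagon, the yellow pentagon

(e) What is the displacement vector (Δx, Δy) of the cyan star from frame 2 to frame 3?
(-0.5, 0.5)

The cyan star was at (10.5, 9.9) in frame 2 and (10.0, 10.4) in frame 3.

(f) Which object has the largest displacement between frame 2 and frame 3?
the purple square

(moved 6.4; next 5.4)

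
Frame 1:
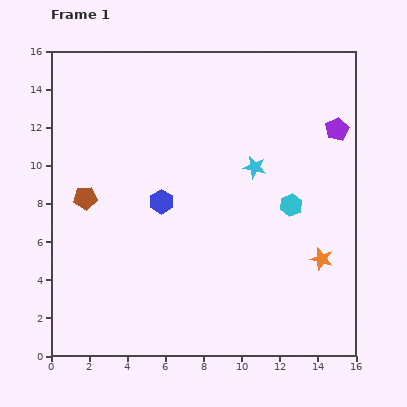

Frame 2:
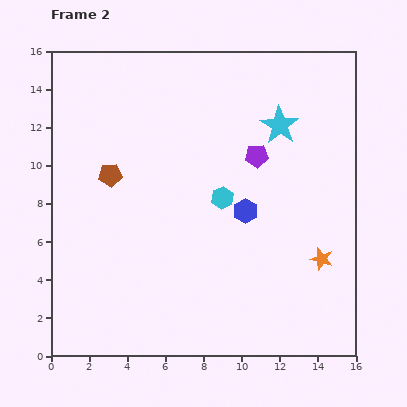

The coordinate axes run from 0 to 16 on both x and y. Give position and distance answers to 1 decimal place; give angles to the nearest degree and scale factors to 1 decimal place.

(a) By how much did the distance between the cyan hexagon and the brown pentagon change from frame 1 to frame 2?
-4.8

Distance in frame 1: 10.8. Distance in frame 2: 6.0.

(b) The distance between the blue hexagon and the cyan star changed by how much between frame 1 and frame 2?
-0.4

Distance in frame 1: 5.2. Distance in frame 2: 4.8.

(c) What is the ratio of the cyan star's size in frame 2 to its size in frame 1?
1.7×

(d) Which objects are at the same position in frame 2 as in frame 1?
the orange star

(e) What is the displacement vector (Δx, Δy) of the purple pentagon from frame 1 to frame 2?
(-4.2, -1.4)

The purple pentagon was at (15.0, 11.9) in frame 1 and (10.8, 10.5) in frame 2.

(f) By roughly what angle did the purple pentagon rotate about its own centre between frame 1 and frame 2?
23° clockwise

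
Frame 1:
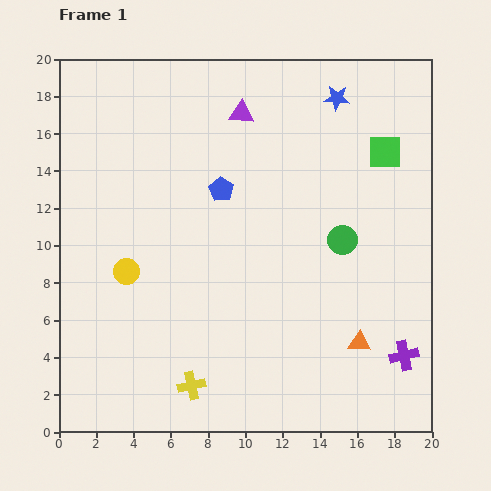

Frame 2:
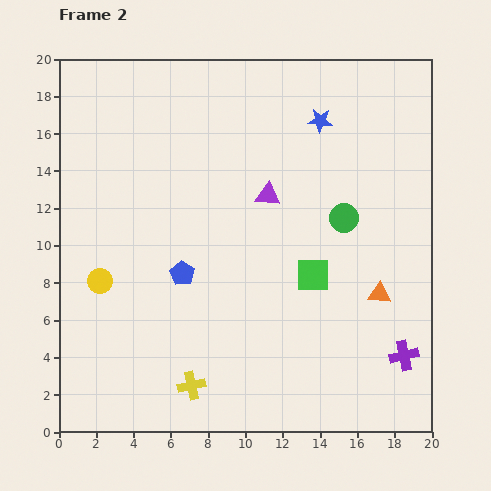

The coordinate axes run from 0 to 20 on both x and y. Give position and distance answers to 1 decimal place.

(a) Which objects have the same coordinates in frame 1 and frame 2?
the yellow cross, the purple cross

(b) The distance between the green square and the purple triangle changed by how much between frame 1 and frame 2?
-3.1

Distance in frame 1: 8.0. Distance in frame 2: 4.9.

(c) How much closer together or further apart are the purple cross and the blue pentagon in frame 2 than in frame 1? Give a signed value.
-0.5

Distance in frame 1: 13.2. Distance in frame 2: 12.7.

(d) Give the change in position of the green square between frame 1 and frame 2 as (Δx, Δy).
(-3.9, -6.6)

The green square was at (17.5, 15.0) in frame 1 and (13.6, 8.4) in frame 2.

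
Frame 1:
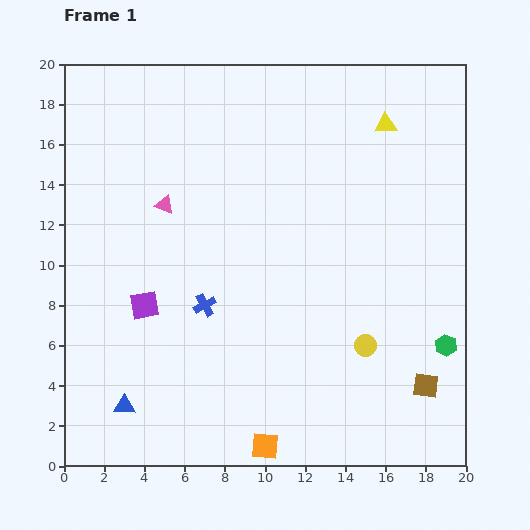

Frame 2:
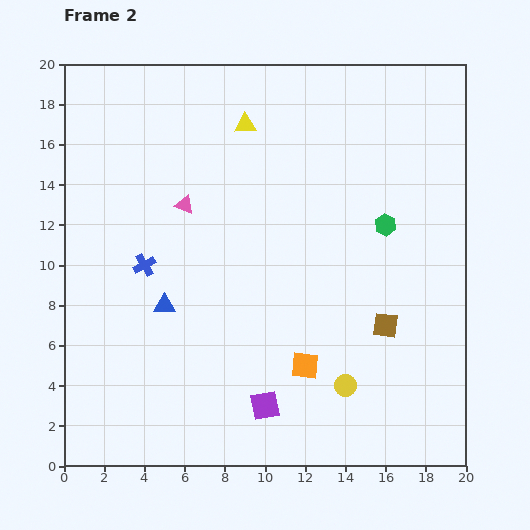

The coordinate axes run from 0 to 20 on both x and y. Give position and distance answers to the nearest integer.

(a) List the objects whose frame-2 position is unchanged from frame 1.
none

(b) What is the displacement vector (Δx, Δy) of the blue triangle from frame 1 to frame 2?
(2, 5)

The blue triangle was at (3, 3) in frame 1 and (5, 8) in frame 2.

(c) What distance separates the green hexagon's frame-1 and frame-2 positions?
7

The green hexagon moved from (19, 6) to (16, 12), a distance of √(3² + 6²) ≈ 7.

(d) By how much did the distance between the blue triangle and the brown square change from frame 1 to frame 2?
-4

Distance in frame 1: 15. Distance in frame 2: 11.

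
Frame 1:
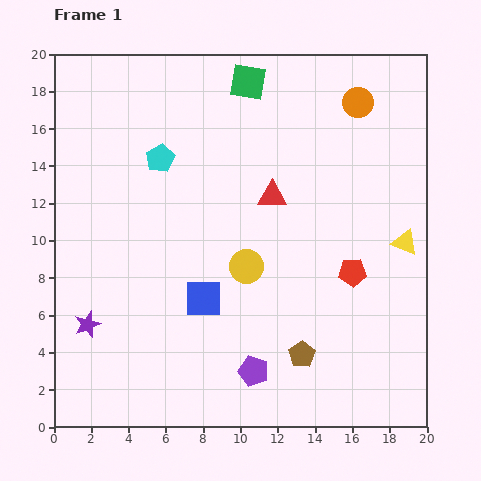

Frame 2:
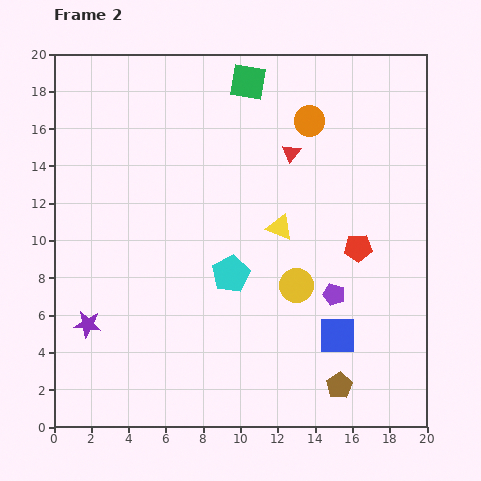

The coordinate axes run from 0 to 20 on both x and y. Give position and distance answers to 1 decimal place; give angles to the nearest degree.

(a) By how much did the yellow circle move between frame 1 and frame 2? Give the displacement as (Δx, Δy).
(2.7, -1.0)

The yellow circle was at (10.3, 8.6) in frame 1 and (13.0, 7.6) in frame 2.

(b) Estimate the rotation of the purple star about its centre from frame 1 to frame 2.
29° clockwise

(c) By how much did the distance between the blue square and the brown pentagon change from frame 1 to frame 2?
-3.4

Distance in frame 1: 6.1. Distance in frame 2: 2.7.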